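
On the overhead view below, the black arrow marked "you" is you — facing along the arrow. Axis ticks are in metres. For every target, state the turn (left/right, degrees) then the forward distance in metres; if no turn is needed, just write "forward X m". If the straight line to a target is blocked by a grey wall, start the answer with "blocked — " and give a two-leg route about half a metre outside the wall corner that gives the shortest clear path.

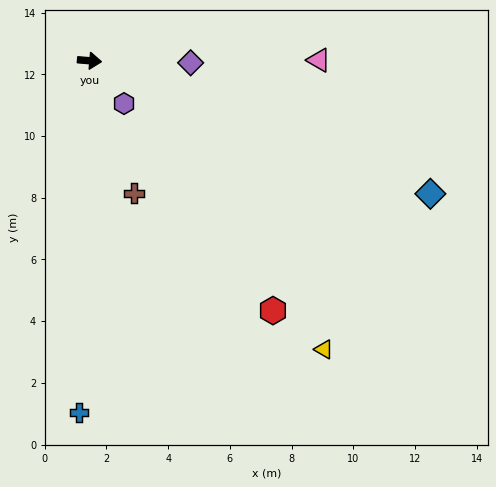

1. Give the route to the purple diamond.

turn left 4°, forward 3.3 m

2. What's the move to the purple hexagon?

turn right 46°, forward 1.8 m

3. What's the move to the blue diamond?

turn right 17°, forward 11.9 m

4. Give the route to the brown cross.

turn right 67°, forward 4.5 m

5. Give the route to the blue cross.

turn right 87°, forward 11.4 m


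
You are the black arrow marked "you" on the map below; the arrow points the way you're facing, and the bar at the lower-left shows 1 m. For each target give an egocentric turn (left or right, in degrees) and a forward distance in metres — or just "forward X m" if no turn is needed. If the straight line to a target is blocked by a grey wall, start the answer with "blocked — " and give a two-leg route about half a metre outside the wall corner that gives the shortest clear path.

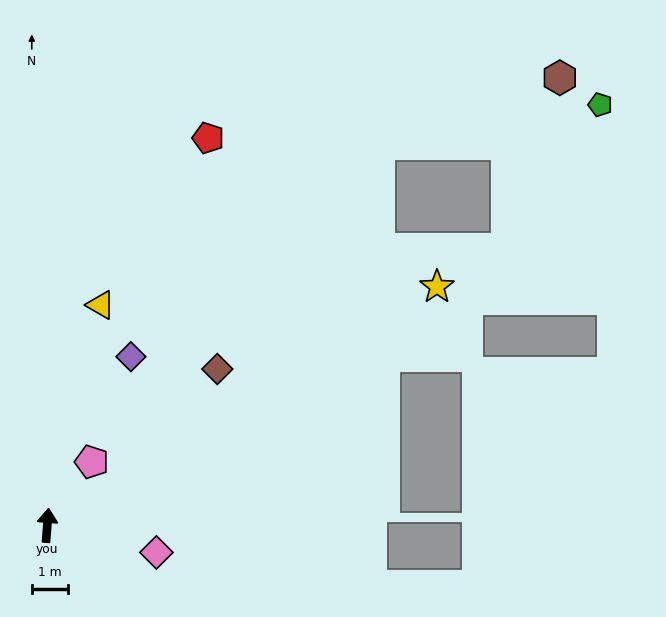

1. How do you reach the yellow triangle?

turn right 9°, forward 6.2 m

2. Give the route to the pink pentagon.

turn right 31°, forward 2.1 m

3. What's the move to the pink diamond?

turn right 99°, forward 3.1 m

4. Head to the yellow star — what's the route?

turn right 54°, forward 12.5 m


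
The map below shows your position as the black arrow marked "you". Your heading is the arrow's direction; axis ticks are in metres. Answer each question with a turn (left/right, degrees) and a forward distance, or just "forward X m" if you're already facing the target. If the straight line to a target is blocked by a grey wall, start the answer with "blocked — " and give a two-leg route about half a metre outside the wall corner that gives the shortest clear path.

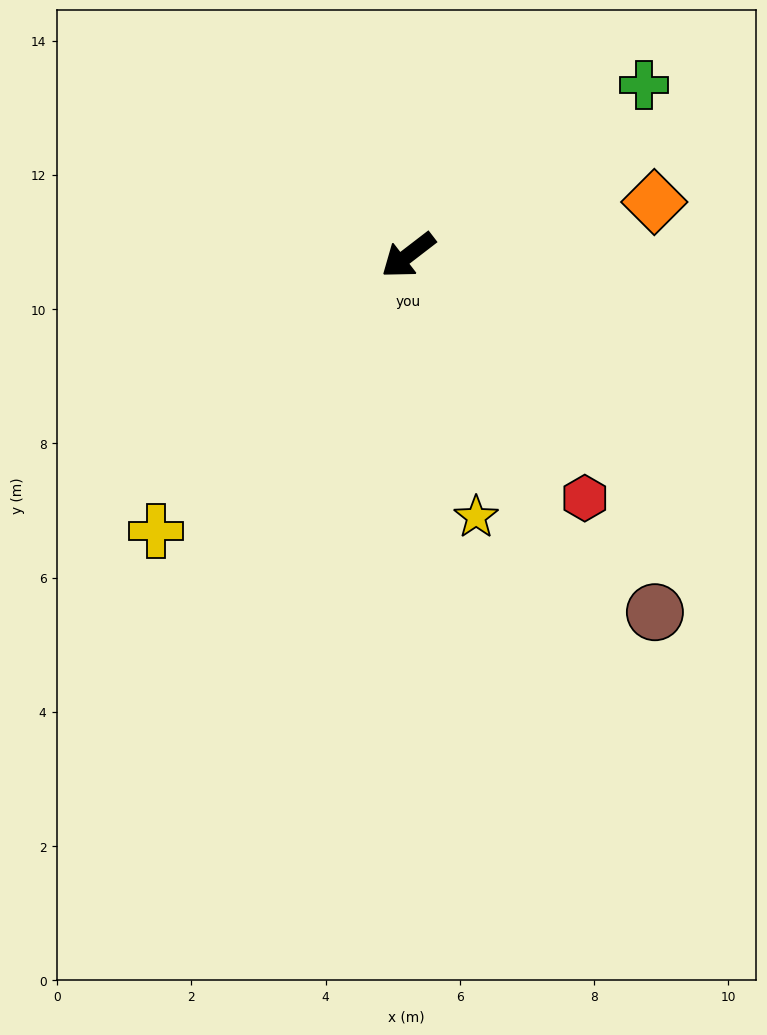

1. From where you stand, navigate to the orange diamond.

turn left 155°, forward 3.8 m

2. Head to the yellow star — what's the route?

turn left 67°, forward 4.0 m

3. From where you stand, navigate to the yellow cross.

turn left 10°, forward 5.6 m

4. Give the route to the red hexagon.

turn left 88°, forward 4.5 m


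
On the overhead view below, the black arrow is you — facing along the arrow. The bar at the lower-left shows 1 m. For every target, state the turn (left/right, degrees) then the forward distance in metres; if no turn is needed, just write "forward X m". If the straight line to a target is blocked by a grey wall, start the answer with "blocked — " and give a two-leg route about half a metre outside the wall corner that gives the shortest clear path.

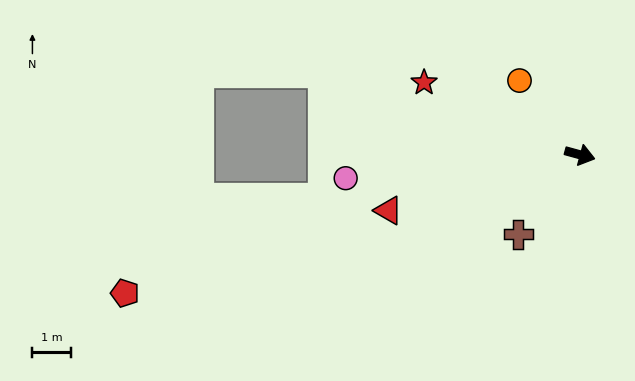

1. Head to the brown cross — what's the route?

turn right 113°, forward 2.6 m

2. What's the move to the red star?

turn left 170°, forward 4.4 m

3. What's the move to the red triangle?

turn right 148°, forward 5.1 m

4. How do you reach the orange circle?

turn left 144°, forward 2.4 m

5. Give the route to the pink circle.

turn right 159°, forward 6.0 m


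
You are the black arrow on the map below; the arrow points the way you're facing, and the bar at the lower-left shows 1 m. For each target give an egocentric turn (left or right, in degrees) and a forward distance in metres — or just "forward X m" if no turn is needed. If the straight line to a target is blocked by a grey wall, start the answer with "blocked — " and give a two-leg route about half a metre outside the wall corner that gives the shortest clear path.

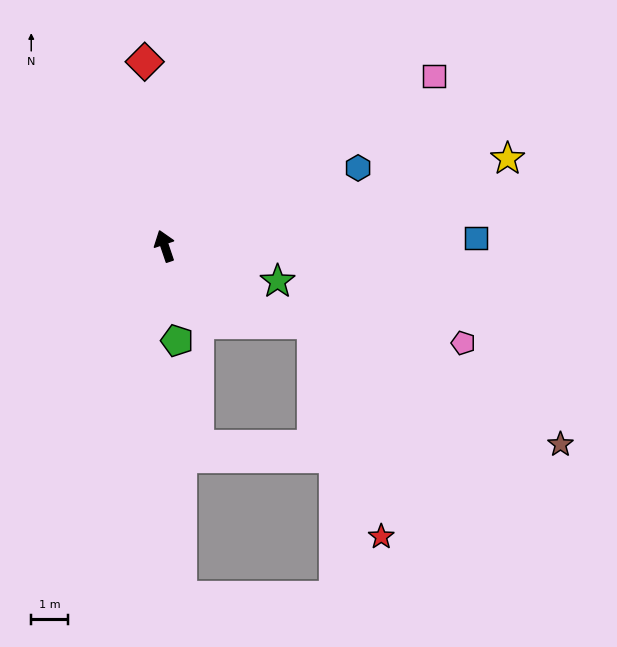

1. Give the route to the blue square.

turn right 107°, forward 8.4 m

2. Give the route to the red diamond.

turn right 12°, forward 5.0 m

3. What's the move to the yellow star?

turn right 94°, forward 9.5 m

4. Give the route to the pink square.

turn right 76°, forward 8.6 m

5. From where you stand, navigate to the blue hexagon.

turn right 87°, forward 5.6 m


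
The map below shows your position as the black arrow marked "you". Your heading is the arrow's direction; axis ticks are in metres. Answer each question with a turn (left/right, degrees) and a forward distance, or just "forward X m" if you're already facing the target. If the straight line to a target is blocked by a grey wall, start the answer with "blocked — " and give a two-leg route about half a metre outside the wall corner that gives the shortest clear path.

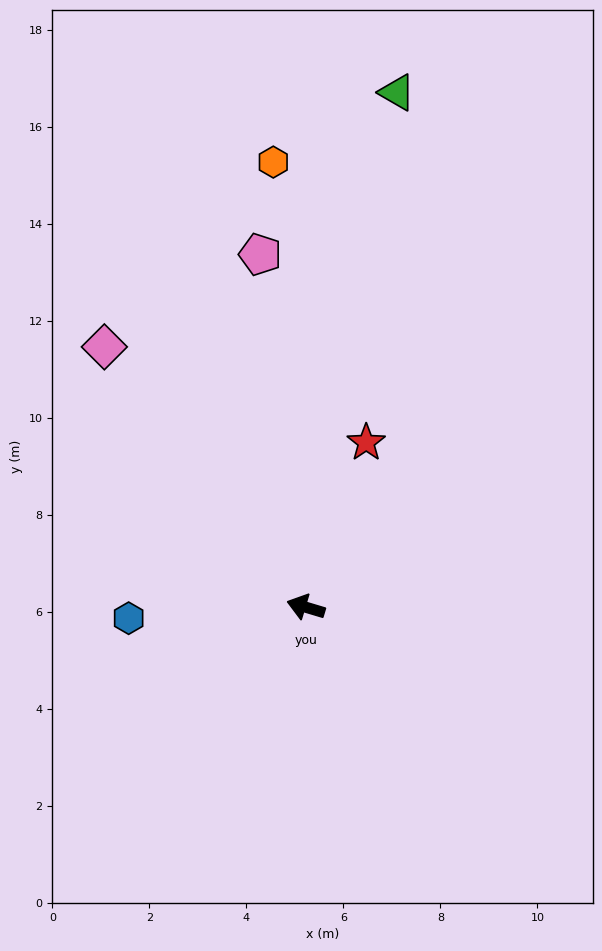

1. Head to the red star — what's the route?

turn right 93°, forward 3.6 m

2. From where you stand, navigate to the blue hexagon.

turn left 20°, forward 3.7 m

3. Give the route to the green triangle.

turn right 83°, forward 10.8 m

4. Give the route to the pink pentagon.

turn right 66°, forward 7.3 m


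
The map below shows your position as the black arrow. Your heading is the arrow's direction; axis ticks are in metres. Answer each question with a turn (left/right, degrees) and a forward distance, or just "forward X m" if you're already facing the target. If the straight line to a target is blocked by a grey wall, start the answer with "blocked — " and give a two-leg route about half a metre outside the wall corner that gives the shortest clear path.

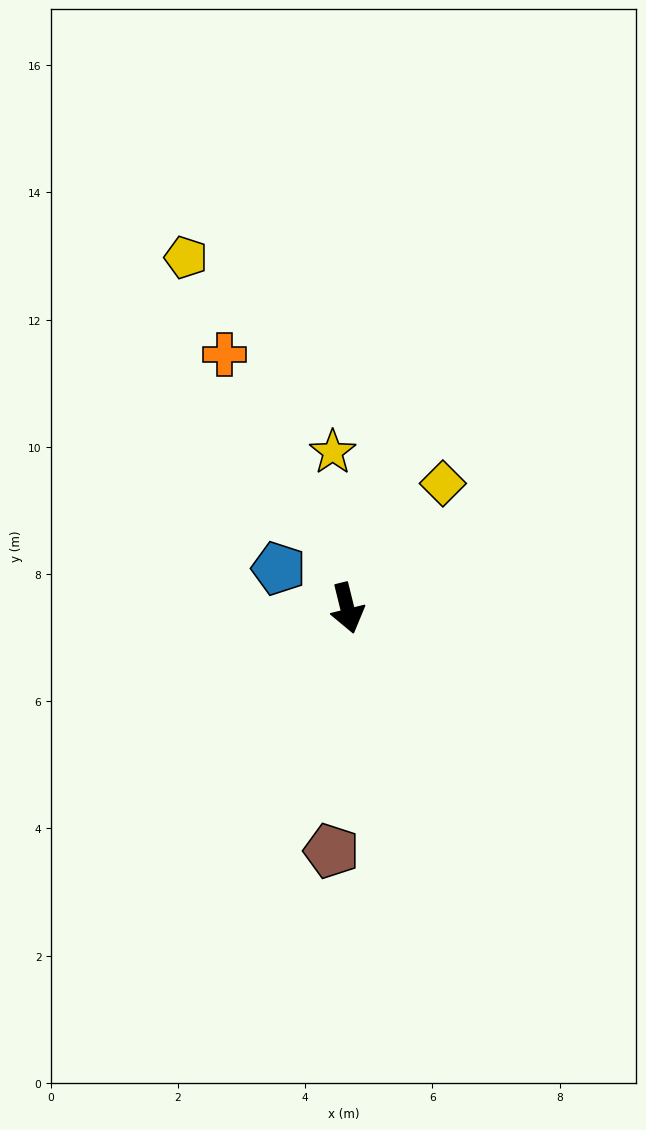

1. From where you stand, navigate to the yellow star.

turn left 171°, forward 2.5 m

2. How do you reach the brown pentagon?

turn right 18°, forward 3.8 m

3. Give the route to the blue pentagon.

turn right 134°, forward 1.2 m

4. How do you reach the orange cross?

turn right 168°, forward 4.4 m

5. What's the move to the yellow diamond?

turn left 129°, forward 2.5 m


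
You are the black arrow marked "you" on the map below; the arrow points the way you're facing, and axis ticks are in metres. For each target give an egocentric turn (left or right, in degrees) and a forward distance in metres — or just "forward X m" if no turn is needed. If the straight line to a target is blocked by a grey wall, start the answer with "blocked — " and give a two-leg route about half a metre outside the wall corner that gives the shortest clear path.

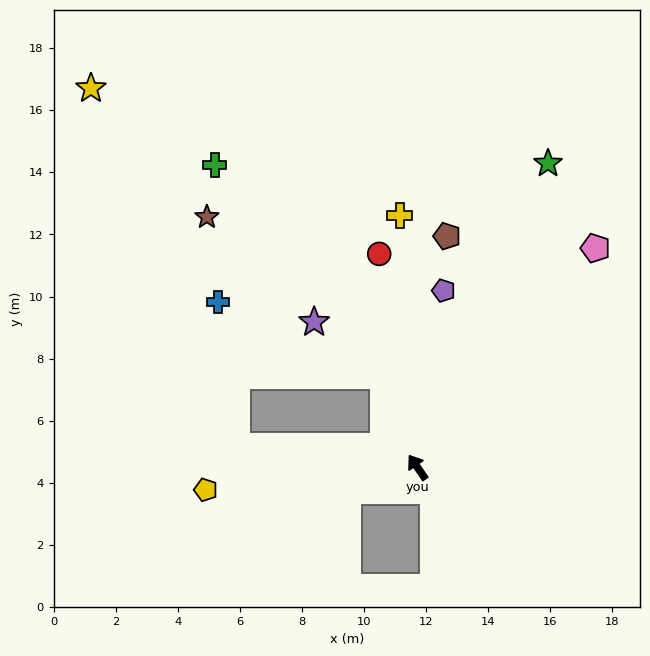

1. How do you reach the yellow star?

blocked — turn left 49°, forward 5.9 m, then turn right 61°, forward 12.4 m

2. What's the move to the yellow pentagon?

turn left 62°, forward 6.9 m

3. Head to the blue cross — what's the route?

blocked — turn left 49°, forward 5.9 m, then turn right 76°, forward 4.7 m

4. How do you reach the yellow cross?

turn right 30°, forward 8.1 m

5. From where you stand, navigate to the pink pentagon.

turn right 73°, forward 9.1 m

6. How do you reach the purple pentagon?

turn right 43°, forward 5.8 m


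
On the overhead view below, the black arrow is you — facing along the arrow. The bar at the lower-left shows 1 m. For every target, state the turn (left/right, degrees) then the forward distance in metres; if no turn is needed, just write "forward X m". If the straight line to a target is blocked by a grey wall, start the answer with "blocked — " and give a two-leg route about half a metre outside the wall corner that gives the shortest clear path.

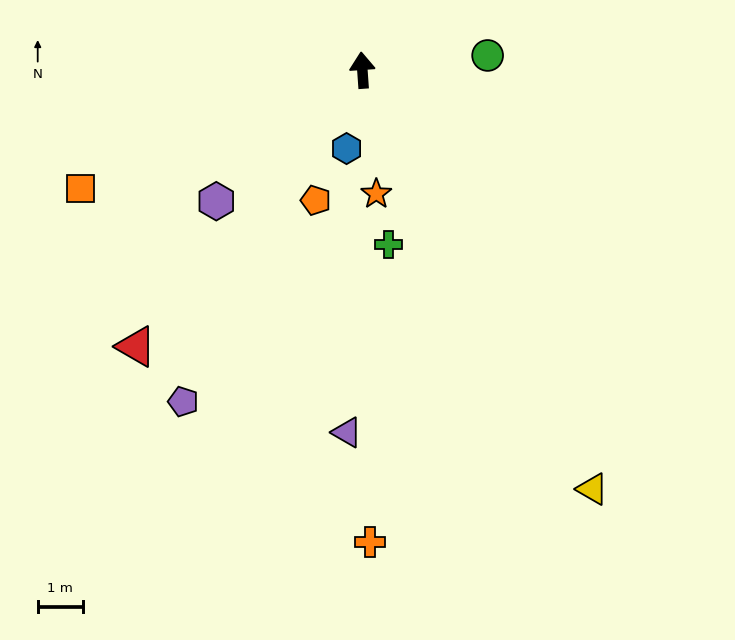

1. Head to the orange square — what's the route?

turn left 109°, forward 6.8 m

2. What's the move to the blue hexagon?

turn left 165°, forward 1.8 m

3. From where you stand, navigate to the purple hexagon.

turn left 128°, forward 4.4 m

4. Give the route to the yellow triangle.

turn right 155°, forward 10.6 m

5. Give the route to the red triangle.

turn left 137°, forward 7.9 m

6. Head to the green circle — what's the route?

turn right 87°, forward 2.8 m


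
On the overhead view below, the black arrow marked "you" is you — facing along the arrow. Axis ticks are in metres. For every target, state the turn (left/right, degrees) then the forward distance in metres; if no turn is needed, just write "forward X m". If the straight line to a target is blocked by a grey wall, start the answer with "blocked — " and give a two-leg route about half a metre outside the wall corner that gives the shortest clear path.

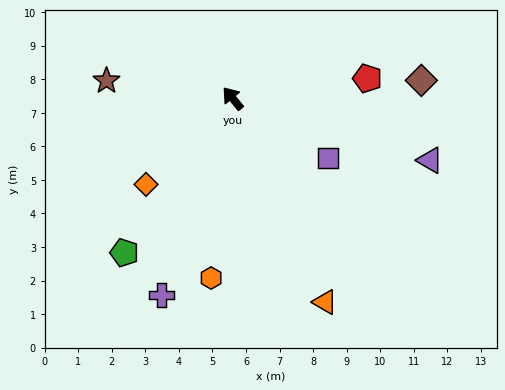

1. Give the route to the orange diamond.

turn left 95°, forward 3.6 m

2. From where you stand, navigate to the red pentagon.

turn right 121°, forward 4.1 m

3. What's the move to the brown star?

turn left 43°, forward 3.8 m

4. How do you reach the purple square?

turn right 161°, forward 3.3 m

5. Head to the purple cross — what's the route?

turn left 121°, forward 6.2 m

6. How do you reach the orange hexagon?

turn left 134°, forward 5.4 m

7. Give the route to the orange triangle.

turn left 165°, forward 6.7 m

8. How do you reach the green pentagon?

turn left 106°, forward 5.6 m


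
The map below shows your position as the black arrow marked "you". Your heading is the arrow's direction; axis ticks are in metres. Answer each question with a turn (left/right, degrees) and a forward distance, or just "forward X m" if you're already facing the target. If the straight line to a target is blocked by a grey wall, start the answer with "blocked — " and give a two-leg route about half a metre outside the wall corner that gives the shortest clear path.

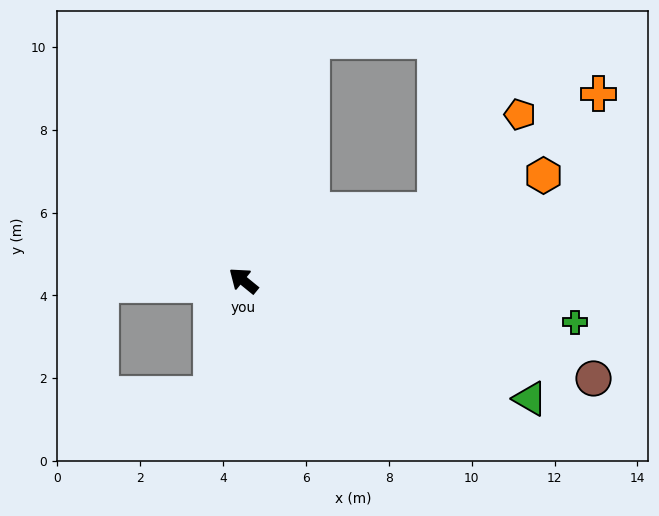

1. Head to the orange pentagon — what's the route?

blocked — turn right 120°, forward 4.9 m, then turn left 27°, forward 3.1 m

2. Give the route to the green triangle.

turn right 163°, forward 7.5 m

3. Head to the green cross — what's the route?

turn right 148°, forward 8.1 m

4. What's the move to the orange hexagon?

turn right 121°, forward 7.7 m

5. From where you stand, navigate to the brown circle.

turn right 156°, forward 8.8 m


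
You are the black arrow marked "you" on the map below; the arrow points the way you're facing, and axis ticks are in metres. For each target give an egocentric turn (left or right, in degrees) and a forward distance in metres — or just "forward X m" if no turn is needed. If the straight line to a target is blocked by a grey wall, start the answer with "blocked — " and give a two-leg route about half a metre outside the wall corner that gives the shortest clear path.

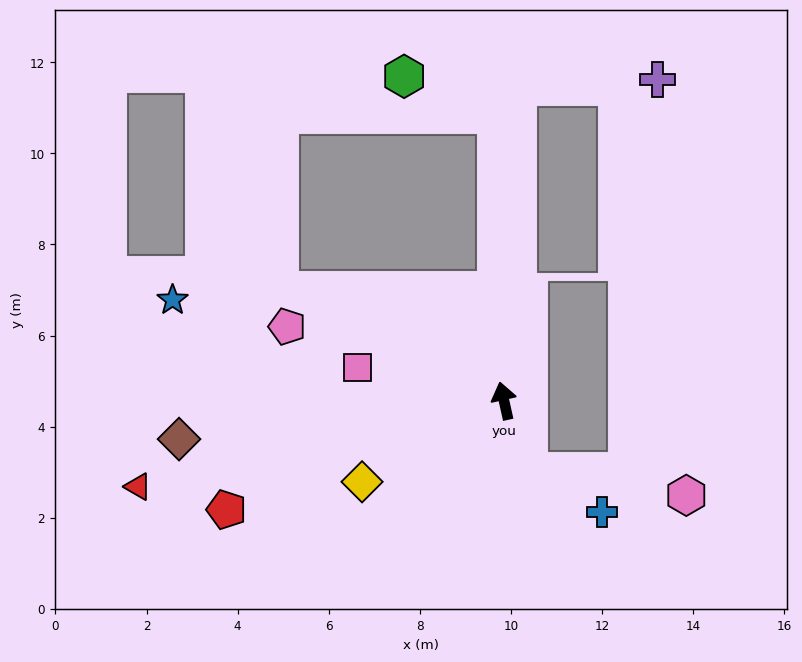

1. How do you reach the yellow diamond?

turn left 107°, forward 3.6 m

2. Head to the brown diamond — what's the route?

turn left 84°, forward 7.2 m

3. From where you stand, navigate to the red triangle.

turn left 91°, forward 8.3 m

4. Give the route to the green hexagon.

blocked — turn right 11°, forward 6.3 m, then turn left 66°, forward 2.2 m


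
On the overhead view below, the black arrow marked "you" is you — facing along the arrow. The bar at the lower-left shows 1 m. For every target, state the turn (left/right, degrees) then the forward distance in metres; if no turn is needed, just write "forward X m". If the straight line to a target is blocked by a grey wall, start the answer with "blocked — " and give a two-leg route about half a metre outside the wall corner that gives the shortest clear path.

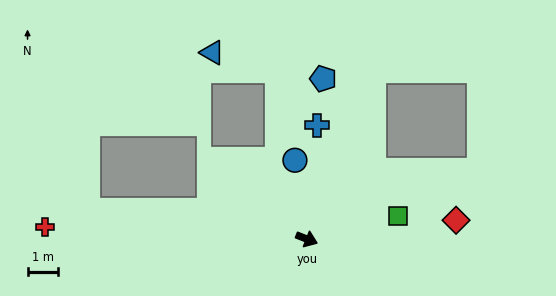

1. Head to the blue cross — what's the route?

turn left 107°, forward 3.7 m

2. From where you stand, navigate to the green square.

turn left 36°, forward 3.1 m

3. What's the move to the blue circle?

turn left 120°, forward 2.6 m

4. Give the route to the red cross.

turn right 161°, forward 8.6 m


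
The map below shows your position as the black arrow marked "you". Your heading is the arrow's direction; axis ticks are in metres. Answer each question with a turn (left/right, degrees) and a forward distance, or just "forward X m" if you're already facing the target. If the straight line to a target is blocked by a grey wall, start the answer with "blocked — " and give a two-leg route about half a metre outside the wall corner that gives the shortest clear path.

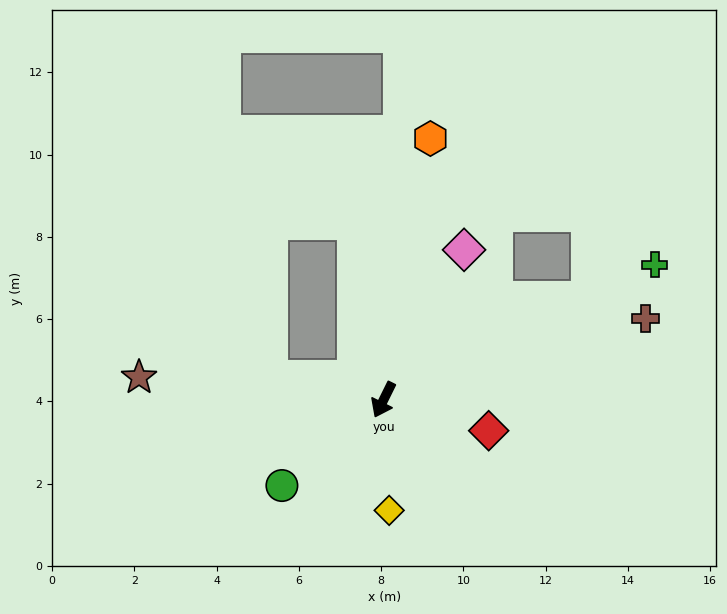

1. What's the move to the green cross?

turn left 143°, forward 7.4 m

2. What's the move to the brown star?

turn right 69°, forward 6.0 m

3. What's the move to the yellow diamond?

turn left 29°, forward 2.7 m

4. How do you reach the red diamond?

turn left 100°, forward 2.7 m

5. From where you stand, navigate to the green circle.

turn right 24°, forward 3.2 m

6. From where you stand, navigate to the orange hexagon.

turn right 164°, forward 6.5 m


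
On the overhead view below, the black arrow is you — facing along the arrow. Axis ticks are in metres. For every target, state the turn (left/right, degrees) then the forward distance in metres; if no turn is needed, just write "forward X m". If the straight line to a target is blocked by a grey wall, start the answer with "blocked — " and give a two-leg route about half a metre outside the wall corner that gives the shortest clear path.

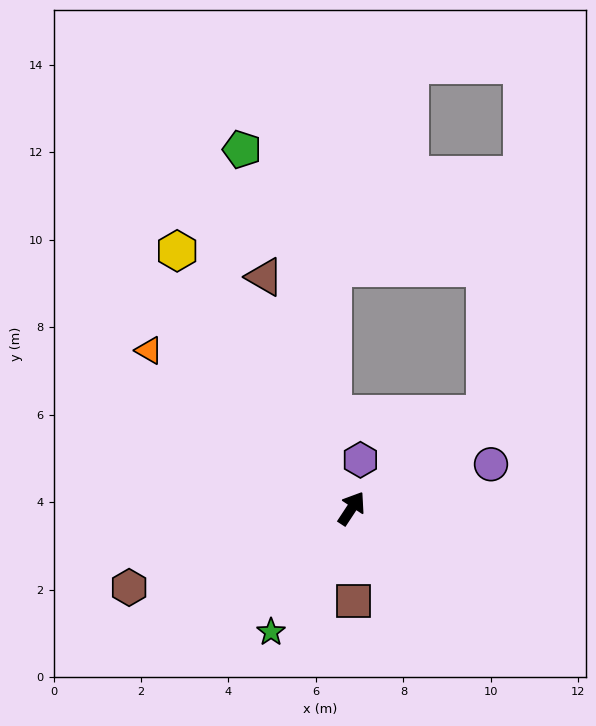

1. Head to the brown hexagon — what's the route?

turn left 143°, forward 5.4 m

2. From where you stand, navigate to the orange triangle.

turn left 85°, forward 5.9 m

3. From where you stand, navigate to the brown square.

turn right 145°, forward 2.1 m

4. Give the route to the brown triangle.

turn left 54°, forward 5.7 m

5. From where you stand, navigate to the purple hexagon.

turn left 23°, forward 1.1 m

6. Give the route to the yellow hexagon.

turn left 67°, forward 7.1 m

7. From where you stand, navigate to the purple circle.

turn right 39°, forward 3.3 m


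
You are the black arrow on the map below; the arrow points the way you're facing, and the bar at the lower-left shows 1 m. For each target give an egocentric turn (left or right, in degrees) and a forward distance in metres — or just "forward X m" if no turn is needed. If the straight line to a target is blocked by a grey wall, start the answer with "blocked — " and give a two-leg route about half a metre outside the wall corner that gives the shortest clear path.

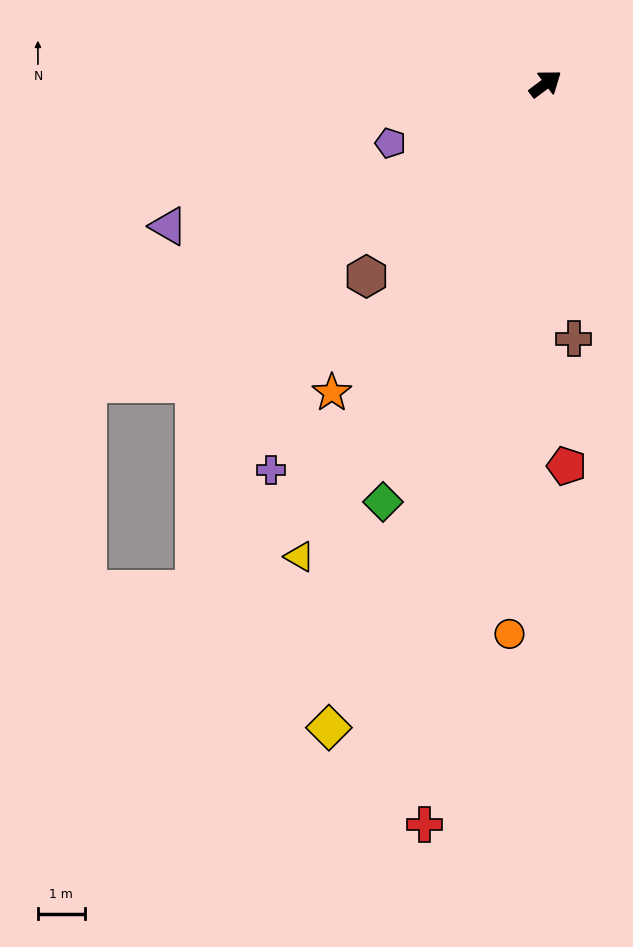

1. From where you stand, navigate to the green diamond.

turn right 148°, forward 9.6 m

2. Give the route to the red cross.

turn right 136°, forward 16.1 m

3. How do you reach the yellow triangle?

turn right 154°, forward 11.4 m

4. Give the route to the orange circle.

turn right 131°, forward 11.8 m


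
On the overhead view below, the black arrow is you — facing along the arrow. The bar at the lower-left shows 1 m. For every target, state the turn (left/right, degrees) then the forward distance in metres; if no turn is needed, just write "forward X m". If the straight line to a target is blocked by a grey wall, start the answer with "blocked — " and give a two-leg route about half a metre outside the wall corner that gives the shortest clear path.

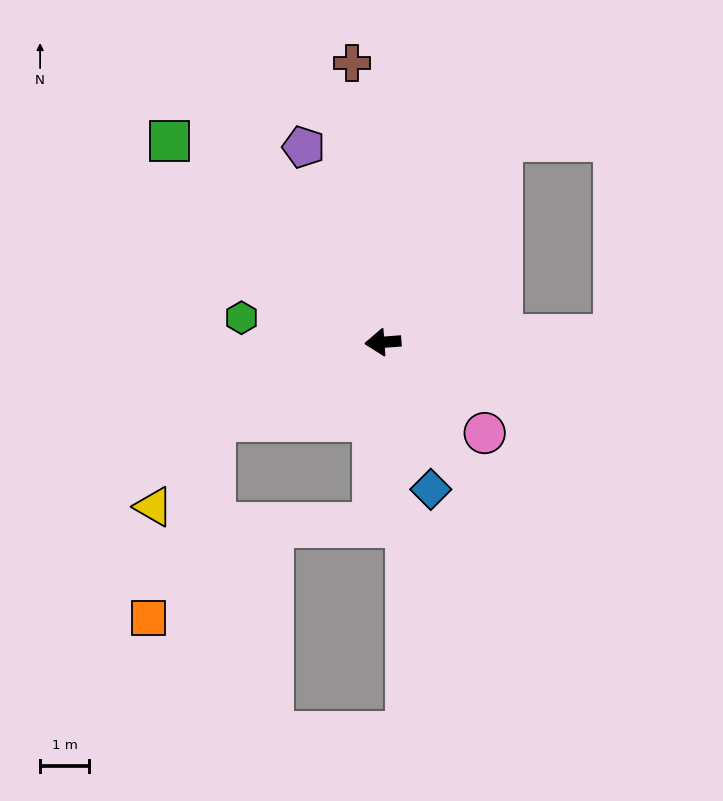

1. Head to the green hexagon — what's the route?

turn right 14°, forward 2.9 m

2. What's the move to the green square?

turn right 47°, forward 6.0 m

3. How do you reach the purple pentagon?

turn right 72°, forward 4.3 m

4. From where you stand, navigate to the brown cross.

turn right 88°, forward 5.7 m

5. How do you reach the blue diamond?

turn left 104°, forward 3.2 m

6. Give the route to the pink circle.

turn left 134°, forward 2.8 m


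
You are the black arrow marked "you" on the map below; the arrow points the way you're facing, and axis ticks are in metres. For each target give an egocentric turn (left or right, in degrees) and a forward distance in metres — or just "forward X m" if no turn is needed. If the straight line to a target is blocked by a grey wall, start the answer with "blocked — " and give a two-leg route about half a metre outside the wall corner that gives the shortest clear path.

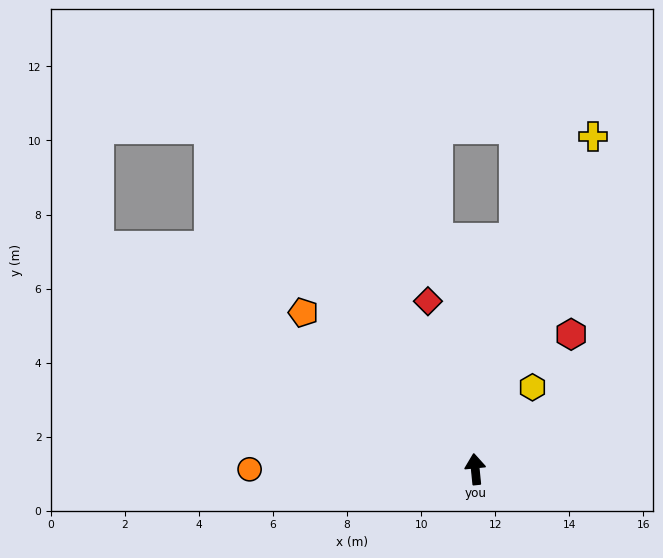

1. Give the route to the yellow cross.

turn right 25°, forward 9.5 m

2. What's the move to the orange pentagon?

turn left 42°, forward 6.3 m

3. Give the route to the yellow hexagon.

turn right 41°, forward 2.7 m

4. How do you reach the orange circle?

turn left 84°, forward 6.1 m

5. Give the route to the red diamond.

turn left 10°, forward 4.7 m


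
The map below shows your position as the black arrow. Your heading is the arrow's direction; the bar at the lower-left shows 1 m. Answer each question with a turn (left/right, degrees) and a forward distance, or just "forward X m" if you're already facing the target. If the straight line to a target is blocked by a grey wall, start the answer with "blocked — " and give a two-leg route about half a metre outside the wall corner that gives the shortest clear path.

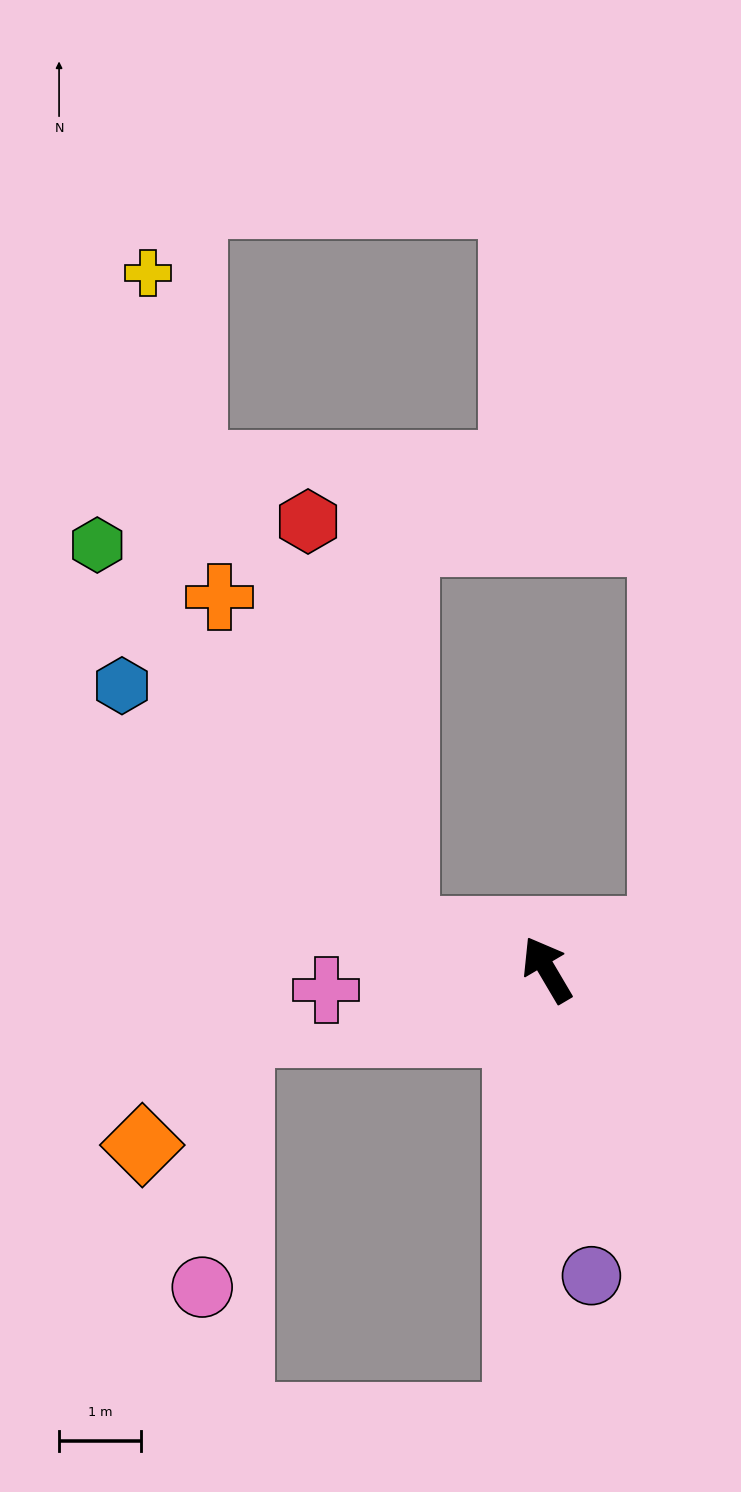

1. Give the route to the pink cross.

turn left 65°, forward 2.7 m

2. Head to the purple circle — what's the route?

turn left 158°, forward 3.8 m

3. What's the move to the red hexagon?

blocked — turn left 44°, forward 1.8 m, then turn right 61°, forward 5.2 m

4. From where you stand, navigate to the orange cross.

blocked — turn left 44°, forward 1.8 m, then turn right 46°, forward 4.7 m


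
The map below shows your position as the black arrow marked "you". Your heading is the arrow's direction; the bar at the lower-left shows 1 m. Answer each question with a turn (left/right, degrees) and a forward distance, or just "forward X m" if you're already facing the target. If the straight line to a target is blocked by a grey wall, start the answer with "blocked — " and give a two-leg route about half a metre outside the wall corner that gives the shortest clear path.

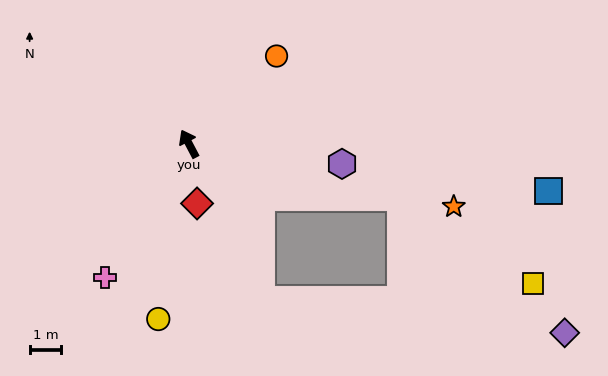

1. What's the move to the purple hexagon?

turn right 125°, forward 4.9 m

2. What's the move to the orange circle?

turn right 73°, forward 3.9 m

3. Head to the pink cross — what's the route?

turn left 120°, forward 5.0 m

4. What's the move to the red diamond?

turn left 160°, forward 1.9 m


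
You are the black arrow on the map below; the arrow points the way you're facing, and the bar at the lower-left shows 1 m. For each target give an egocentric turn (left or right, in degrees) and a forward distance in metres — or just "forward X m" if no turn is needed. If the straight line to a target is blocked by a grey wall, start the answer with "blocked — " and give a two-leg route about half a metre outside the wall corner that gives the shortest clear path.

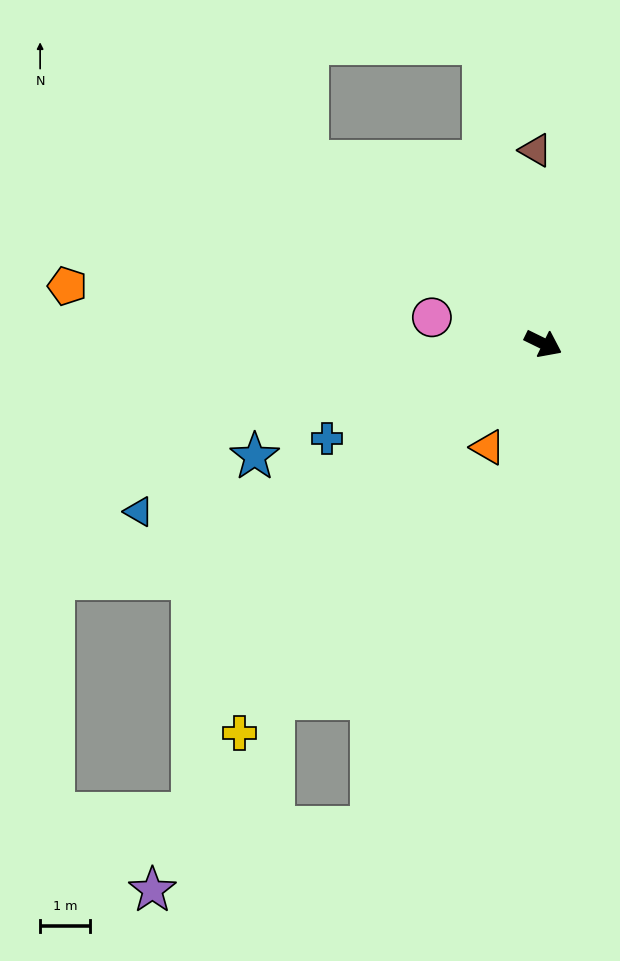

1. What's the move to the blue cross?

turn right 130°, forward 4.7 m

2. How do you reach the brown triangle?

turn left 118°, forward 3.9 m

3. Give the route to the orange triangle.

turn right 92°, forward 2.4 m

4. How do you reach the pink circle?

turn right 167°, forward 2.3 m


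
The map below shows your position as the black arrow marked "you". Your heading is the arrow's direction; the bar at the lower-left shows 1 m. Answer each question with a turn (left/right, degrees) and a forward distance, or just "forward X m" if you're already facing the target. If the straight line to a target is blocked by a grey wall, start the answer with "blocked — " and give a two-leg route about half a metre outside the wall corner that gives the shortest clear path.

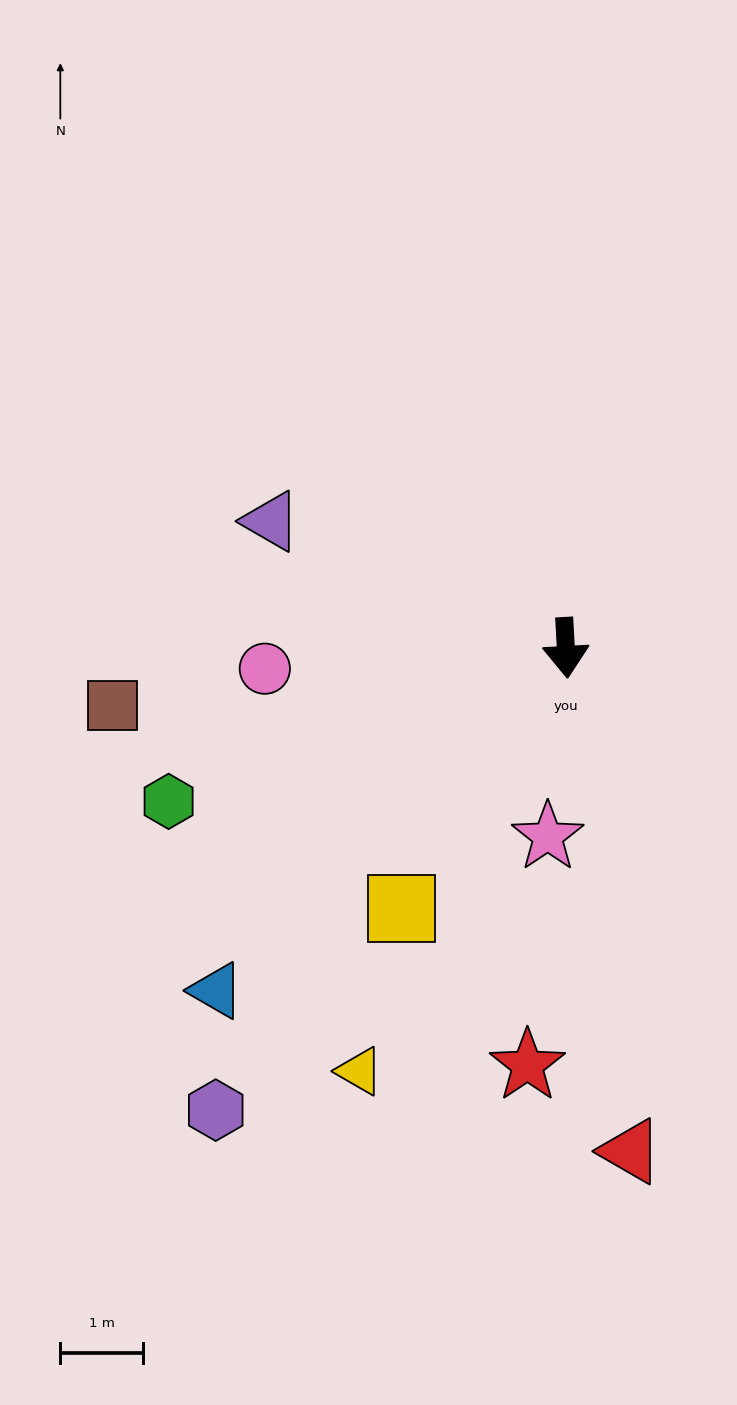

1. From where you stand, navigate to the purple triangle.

turn right 116°, forward 3.9 m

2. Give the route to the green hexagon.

turn right 72°, forward 5.1 m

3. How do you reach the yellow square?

turn right 35°, forward 3.7 m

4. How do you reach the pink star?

turn right 9°, forward 2.3 m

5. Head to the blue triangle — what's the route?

turn right 49°, forward 5.9 m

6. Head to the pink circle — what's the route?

turn right 89°, forward 3.6 m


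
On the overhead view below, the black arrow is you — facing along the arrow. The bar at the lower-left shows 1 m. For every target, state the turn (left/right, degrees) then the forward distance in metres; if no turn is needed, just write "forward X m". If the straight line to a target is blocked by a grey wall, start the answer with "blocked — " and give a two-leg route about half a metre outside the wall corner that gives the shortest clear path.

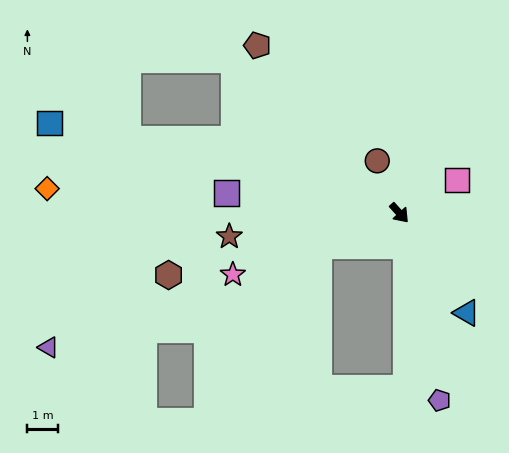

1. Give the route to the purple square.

turn right 139°, forward 5.7 m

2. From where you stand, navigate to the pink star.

turn right 112°, forward 5.8 m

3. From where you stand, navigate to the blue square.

turn right 147°, forward 11.8 m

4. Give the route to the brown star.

turn right 124°, forward 5.6 m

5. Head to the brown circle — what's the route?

turn left 161°, forward 1.8 m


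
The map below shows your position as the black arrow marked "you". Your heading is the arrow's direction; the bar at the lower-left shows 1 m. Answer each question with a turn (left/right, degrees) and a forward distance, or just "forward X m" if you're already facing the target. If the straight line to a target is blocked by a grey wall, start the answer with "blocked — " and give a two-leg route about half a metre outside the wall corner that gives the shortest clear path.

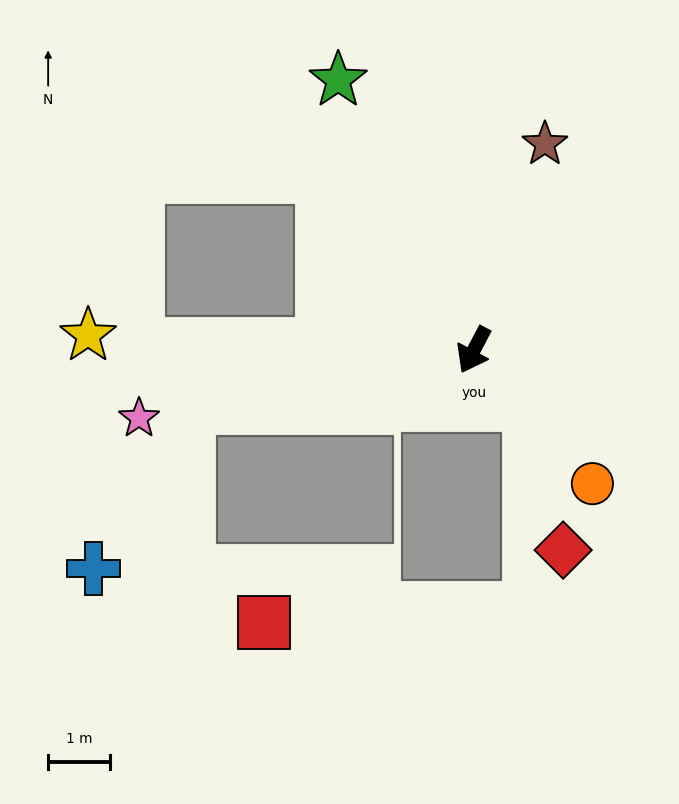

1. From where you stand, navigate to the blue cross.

blocked — turn right 51°, forward 4.7 m, then turn left 48°, forward 3.0 m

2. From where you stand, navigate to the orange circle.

turn left 69°, forward 2.9 m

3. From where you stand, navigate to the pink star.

turn right 51°, forward 5.5 m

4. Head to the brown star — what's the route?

turn right 171°, forward 3.5 m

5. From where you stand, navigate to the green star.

turn right 126°, forward 4.9 m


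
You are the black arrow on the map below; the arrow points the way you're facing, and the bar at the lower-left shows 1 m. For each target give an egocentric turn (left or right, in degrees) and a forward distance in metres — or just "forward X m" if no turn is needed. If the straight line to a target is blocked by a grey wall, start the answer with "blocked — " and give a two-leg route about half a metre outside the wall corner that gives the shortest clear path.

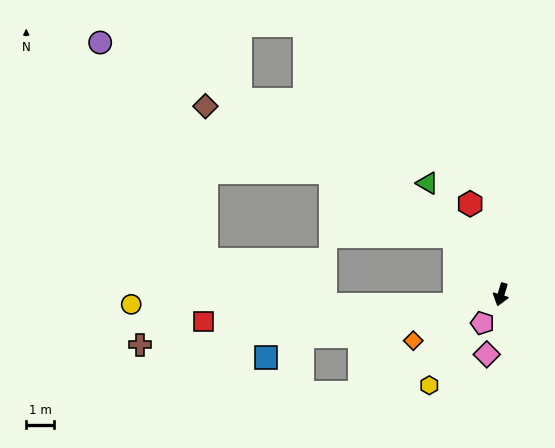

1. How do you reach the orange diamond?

turn right 46°, forward 3.6 m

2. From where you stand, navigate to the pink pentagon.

turn right 16°, forward 1.2 m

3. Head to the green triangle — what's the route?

turn right 130°, forward 4.8 m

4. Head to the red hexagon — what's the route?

turn right 145°, forward 3.4 m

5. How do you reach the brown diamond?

blocked — turn right 124°, forward 2.7 m, then turn left 23°, forward 10.1 m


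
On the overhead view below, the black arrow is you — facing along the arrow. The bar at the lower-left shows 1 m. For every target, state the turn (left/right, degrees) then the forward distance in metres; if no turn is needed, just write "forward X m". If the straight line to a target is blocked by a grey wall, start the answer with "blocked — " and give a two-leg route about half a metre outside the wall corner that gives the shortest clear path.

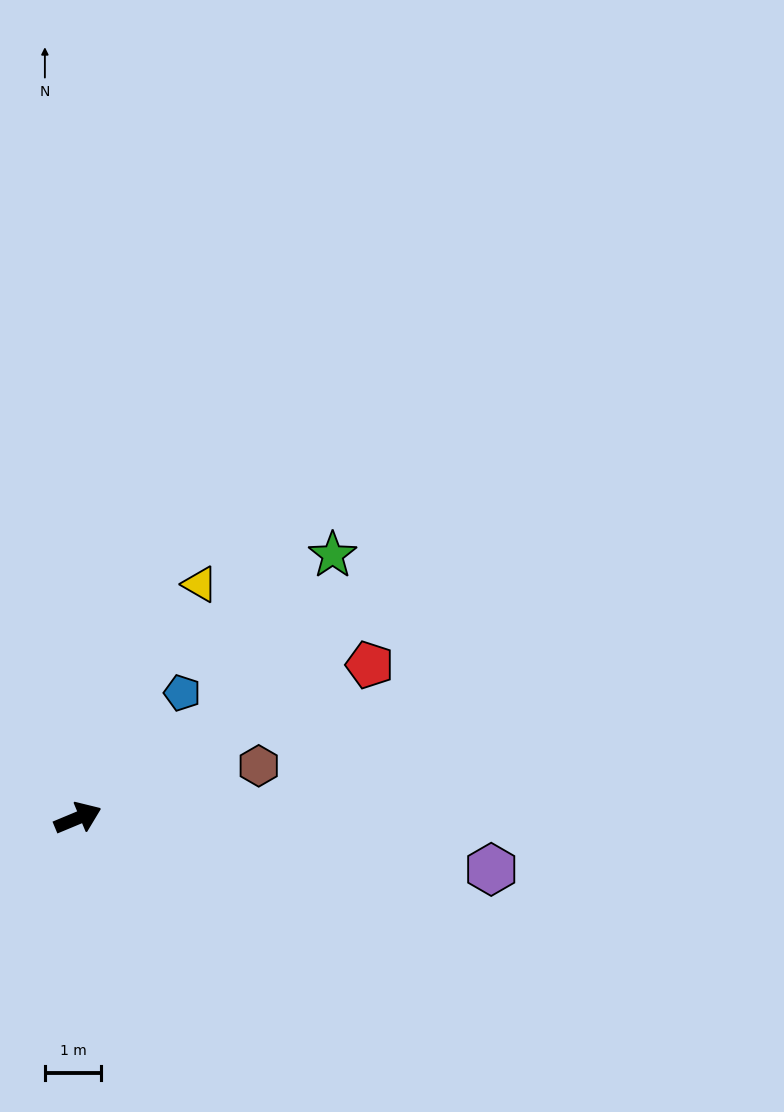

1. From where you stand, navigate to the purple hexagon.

turn right 30°, forward 7.4 m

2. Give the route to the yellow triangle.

turn left 40°, forward 4.7 m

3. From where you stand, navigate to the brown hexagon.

turn right 6°, forward 3.3 m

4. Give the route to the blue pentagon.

turn left 28°, forward 2.9 m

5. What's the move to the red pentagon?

turn left 5°, forward 5.9 m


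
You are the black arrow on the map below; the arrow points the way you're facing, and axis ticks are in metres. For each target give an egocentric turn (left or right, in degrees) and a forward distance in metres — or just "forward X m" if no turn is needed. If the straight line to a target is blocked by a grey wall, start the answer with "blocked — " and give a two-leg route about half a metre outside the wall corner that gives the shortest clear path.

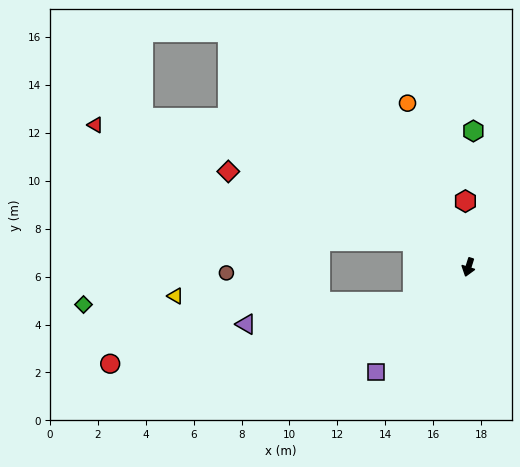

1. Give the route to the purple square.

turn right 24°, forward 5.8 m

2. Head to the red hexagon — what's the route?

turn right 160°, forward 2.8 m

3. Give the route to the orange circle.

turn right 142°, forward 7.3 m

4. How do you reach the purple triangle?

blocked — turn right 41°, forward 2.7 m, then turn right 24°, forward 7.0 m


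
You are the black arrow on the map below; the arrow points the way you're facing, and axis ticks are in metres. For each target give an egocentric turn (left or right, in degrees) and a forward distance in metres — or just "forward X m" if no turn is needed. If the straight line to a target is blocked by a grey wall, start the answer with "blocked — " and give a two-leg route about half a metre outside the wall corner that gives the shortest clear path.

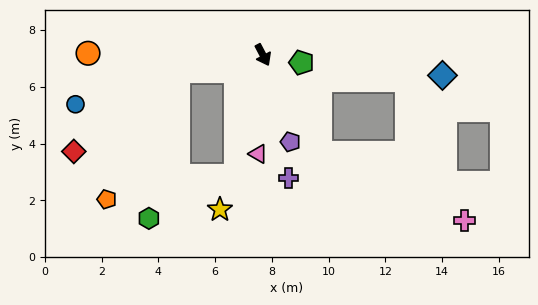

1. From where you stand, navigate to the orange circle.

turn right 118°, forward 6.2 m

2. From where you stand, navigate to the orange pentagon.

blocked — turn right 107°, forward 3.0 m, then turn left 50°, forward 5.2 m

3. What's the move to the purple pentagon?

turn right 10°, forward 3.2 m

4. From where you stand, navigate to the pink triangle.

turn right 30°, forward 3.5 m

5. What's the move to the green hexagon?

blocked — turn right 40°, forward 4.4 m, then turn right 52°, forward 3.4 m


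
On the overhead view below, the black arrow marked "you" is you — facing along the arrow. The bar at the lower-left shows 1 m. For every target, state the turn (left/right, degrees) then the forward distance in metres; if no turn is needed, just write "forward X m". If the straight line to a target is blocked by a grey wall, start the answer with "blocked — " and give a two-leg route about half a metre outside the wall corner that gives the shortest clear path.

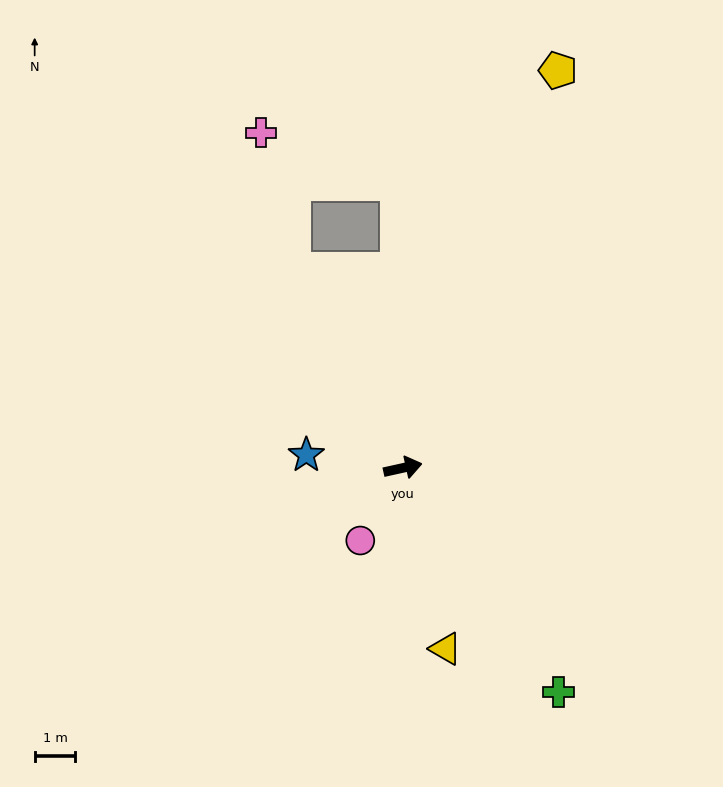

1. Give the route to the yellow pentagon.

turn left 56°, forward 10.5 m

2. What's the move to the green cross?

turn right 68°, forward 6.7 m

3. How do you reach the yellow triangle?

turn right 89°, forward 4.6 m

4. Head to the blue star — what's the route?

turn left 160°, forward 2.4 m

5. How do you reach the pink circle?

turn right 133°, forward 2.1 m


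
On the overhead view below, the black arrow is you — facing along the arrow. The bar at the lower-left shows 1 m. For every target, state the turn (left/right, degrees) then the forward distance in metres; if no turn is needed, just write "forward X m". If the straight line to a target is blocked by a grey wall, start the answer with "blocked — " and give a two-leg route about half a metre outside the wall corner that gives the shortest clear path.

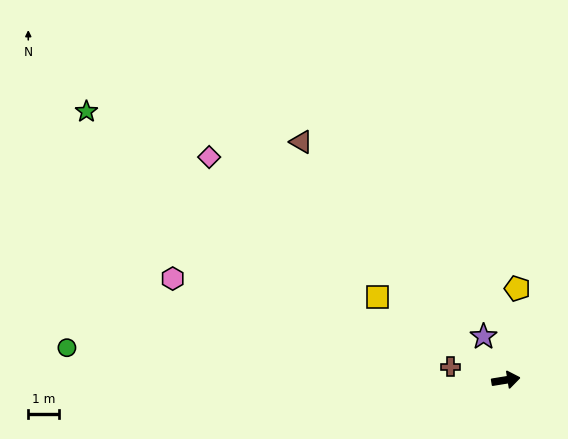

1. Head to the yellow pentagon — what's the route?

turn left 74°, forward 3.0 m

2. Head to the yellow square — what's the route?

turn left 138°, forward 4.9 m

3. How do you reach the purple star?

turn left 108°, forward 1.6 m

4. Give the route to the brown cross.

turn left 157°, forward 1.8 m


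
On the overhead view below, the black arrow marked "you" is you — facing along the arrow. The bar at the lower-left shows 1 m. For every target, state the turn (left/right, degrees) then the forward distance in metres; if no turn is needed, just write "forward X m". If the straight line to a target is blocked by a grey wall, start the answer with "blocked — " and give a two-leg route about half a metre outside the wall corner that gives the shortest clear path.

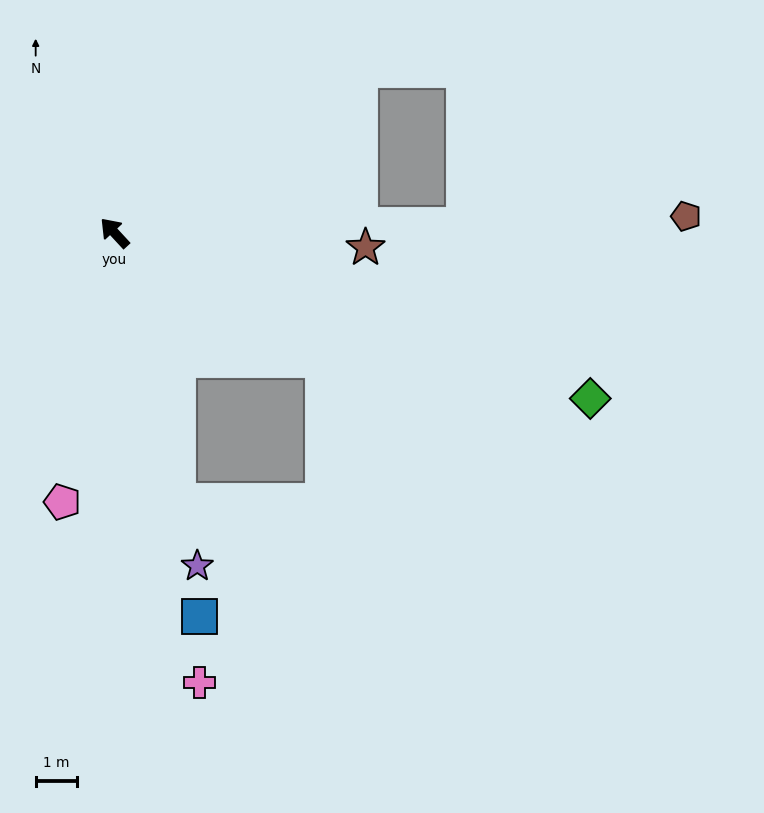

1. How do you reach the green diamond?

turn right 152°, forward 12.2 m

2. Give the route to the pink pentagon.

turn left 126°, forward 6.6 m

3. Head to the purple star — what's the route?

turn left 151°, forward 8.3 m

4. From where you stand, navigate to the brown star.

turn right 136°, forward 6.1 m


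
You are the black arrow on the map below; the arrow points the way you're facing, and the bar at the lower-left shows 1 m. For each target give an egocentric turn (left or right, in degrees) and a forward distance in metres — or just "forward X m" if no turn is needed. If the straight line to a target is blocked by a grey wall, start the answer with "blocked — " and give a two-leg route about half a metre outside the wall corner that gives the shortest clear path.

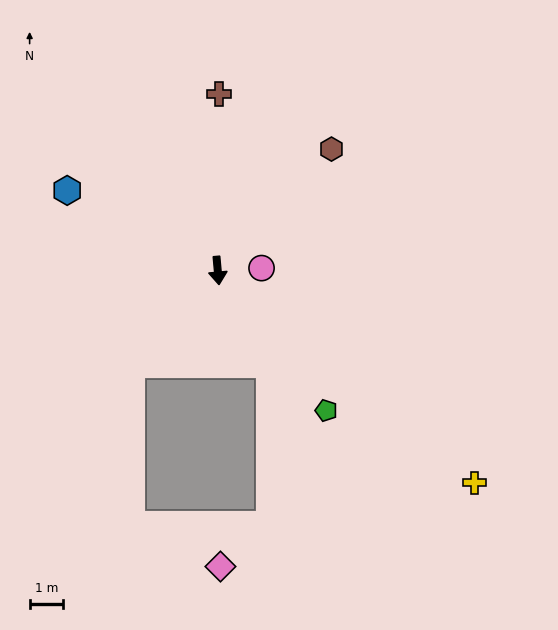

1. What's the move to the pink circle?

turn left 88°, forward 1.3 m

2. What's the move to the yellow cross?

turn left 45°, forward 10.0 m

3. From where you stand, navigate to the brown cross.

turn left 174°, forward 5.3 m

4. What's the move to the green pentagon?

turn left 33°, forward 5.3 m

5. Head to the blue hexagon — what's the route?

turn right 123°, forward 5.1 m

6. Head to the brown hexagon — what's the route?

turn left 132°, forward 5.0 m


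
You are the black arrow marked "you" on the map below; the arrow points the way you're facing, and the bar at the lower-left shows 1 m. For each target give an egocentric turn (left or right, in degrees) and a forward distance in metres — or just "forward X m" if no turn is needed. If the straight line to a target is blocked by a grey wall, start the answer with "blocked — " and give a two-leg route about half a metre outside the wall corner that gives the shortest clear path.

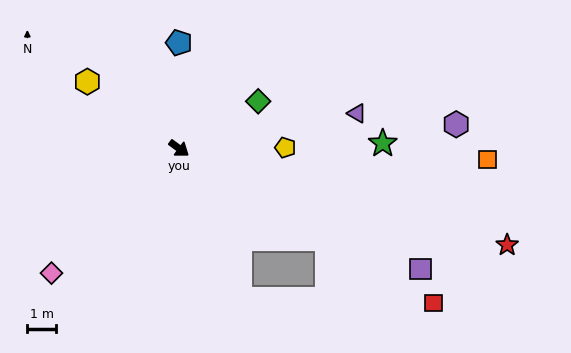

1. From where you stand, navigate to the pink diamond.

turn right 99°, forward 6.2 m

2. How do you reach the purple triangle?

turn left 48°, forward 6.3 m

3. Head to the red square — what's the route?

turn left 5°, forward 10.3 m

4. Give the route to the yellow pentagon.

turn left 37°, forward 3.7 m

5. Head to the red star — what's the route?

turn left 20°, forward 11.9 m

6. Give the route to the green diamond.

turn left 67°, forward 3.2 m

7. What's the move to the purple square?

turn left 10°, forward 9.4 m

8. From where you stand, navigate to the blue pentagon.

turn left 126°, forward 3.7 m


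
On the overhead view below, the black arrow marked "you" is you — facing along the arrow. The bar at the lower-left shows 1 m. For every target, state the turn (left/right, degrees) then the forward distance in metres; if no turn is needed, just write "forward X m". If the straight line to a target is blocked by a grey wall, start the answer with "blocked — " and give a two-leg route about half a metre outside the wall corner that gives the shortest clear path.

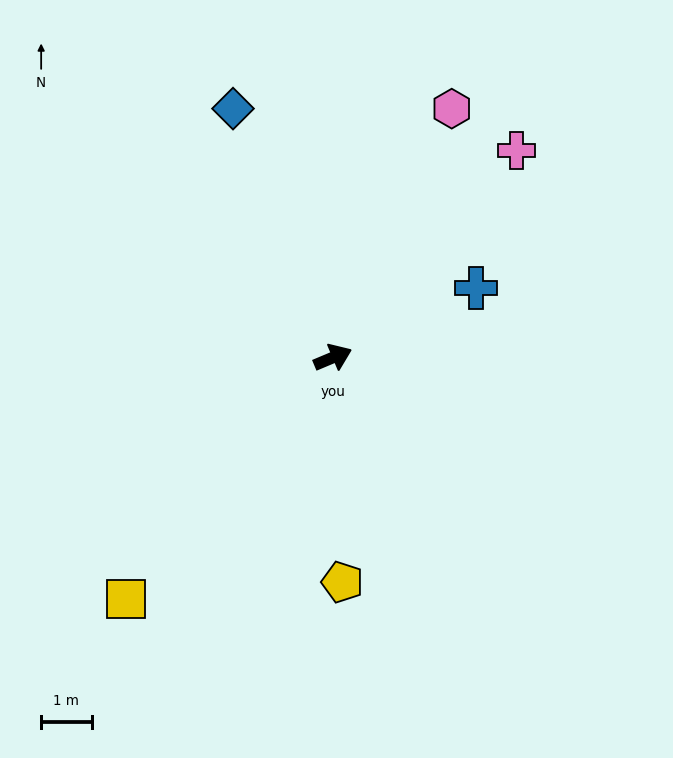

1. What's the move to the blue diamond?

turn left 89°, forward 5.3 m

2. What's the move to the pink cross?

turn left 26°, forward 5.5 m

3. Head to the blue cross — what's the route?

turn left 3°, forward 3.1 m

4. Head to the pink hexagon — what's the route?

turn left 42°, forward 5.5 m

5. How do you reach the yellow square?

turn right 153°, forward 6.3 m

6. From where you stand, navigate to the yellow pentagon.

turn right 110°, forward 4.4 m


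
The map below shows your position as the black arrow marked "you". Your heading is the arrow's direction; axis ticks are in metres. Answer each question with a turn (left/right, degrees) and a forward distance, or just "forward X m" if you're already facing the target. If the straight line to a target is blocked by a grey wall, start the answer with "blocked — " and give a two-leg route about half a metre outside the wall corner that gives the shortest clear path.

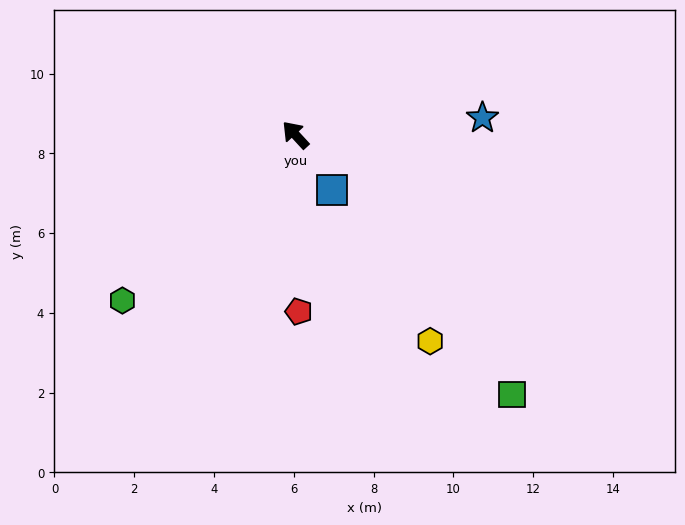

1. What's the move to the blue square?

turn left 171°, forward 1.7 m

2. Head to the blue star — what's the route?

turn right 127°, forward 4.7 m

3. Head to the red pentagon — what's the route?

turn left 138°, forward 4.4 m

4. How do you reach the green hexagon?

turn left 91°, forward 6.0 m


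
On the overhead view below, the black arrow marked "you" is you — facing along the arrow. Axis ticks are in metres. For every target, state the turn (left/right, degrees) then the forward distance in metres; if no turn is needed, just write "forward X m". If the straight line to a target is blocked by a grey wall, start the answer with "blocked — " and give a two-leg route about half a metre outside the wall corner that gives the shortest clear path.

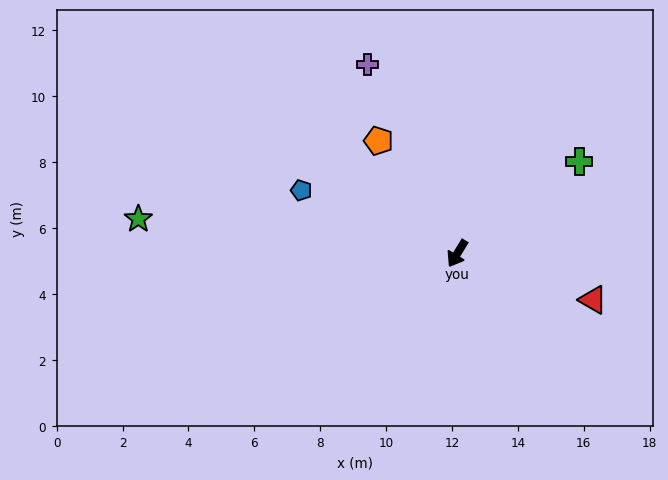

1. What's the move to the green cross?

turn left 158°, forward 4.6 m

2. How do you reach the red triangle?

turn left 103°, forward 4.4 m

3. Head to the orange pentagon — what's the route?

turn right 114°, forward 4.2 m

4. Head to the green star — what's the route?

turn right 65°, forward 9.7 m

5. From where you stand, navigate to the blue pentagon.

turn right 81°, forward 5.1 m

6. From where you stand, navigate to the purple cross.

turn right 123°, forward 6.4 m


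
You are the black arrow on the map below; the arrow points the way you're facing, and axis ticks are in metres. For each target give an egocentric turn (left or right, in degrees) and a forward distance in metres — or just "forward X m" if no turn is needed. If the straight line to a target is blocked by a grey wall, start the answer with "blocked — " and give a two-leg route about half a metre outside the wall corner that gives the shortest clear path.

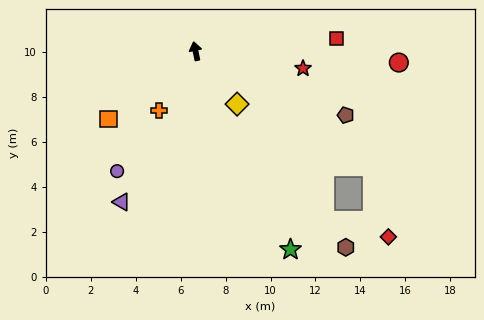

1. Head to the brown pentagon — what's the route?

turn right 125°, forward 7.3 m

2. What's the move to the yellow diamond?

turn right 153°, forward 3.0 m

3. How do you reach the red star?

turn right 111°, forward 4.8 m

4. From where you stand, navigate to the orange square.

turn left 116°, forward 4.9 m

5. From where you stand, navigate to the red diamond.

blocked — turn right 135°, forward 9.4 m, then turn right 44°, forward 3.2 m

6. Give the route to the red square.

turn right 96°, forward 6.3 m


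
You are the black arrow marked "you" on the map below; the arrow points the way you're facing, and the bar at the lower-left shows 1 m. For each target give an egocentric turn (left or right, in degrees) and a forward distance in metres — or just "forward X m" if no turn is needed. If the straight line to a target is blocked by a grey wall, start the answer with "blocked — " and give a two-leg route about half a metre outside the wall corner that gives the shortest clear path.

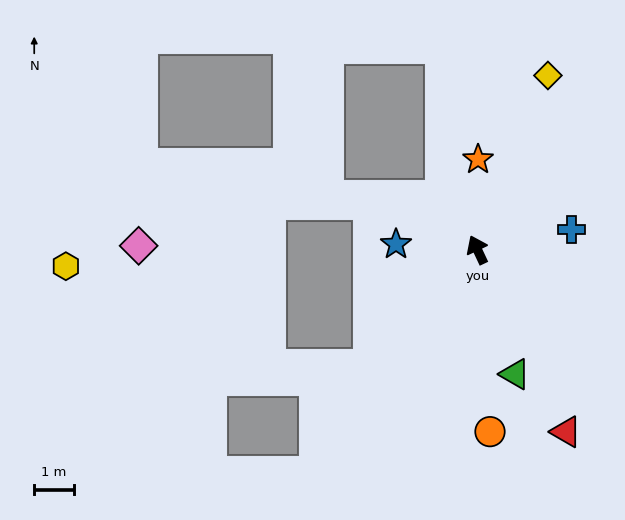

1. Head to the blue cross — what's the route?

turn right 103°, forward 2.4 m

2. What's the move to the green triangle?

turn left 172°, forward 3.3 m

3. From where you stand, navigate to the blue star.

turn left 61°, forward 2.1 m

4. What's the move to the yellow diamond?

turn right 47°, forward 4.8 m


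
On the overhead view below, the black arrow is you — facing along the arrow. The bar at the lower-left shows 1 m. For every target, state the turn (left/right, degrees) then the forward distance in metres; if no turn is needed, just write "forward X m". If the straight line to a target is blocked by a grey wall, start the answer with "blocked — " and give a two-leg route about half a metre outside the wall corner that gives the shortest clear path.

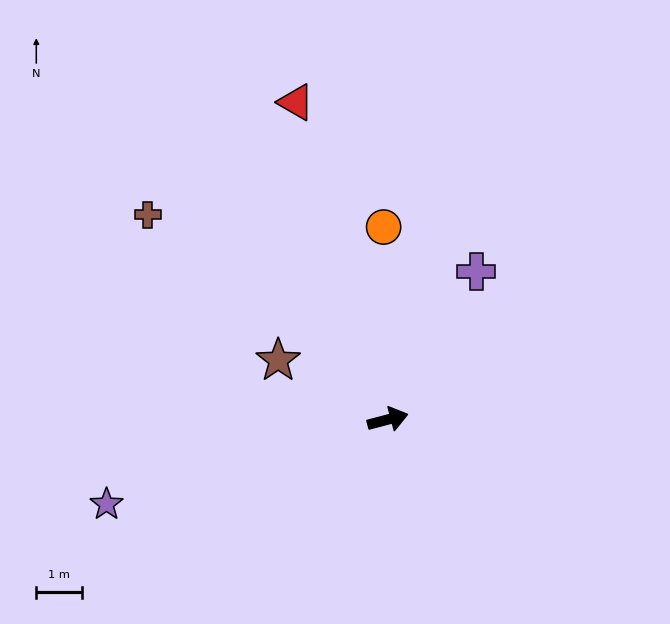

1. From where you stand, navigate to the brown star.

turn left 137°, forward 2.8 m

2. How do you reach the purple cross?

turn left 44°, forward 3.8 m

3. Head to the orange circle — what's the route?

turn left 76°, forward 4.3 m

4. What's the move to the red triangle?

turn left 91°, forward 7.3 m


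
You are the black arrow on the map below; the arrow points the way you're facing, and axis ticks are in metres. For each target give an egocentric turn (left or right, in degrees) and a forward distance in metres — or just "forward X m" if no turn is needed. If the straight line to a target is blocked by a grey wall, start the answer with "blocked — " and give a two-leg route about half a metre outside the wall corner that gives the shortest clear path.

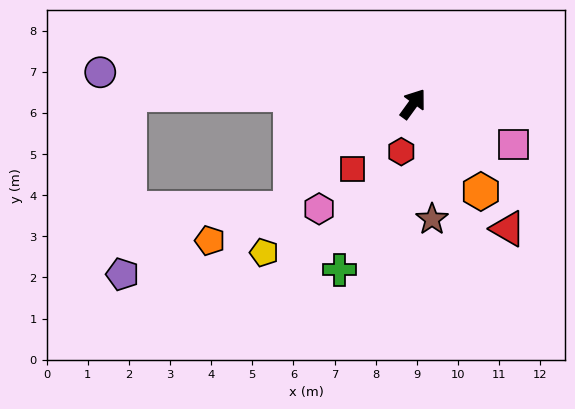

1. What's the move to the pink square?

turn right 76°, forward 2.6 m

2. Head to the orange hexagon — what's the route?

turn right 106°, forward 2.7 m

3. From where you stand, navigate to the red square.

turn left 173°, forward 2.2 m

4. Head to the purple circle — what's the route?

turn left 120°, forward 7.6 m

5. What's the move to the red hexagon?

turn right 158°, forward 1.2 m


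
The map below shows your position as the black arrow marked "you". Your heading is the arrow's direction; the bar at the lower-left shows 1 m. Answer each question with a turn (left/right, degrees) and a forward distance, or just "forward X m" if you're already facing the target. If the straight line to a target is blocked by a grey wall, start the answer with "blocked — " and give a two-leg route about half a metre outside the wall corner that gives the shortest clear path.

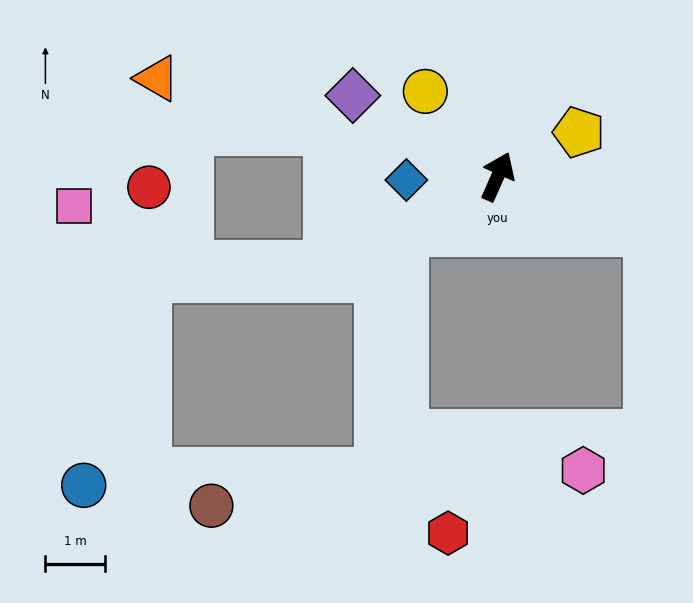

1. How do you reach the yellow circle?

turn left 64°, forward 1.9 m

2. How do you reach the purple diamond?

turn left 85°, forward 2.8 m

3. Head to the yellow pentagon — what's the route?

turn right 38°, forward 1.5 m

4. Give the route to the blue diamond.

turn left 116°, forward 1.5 m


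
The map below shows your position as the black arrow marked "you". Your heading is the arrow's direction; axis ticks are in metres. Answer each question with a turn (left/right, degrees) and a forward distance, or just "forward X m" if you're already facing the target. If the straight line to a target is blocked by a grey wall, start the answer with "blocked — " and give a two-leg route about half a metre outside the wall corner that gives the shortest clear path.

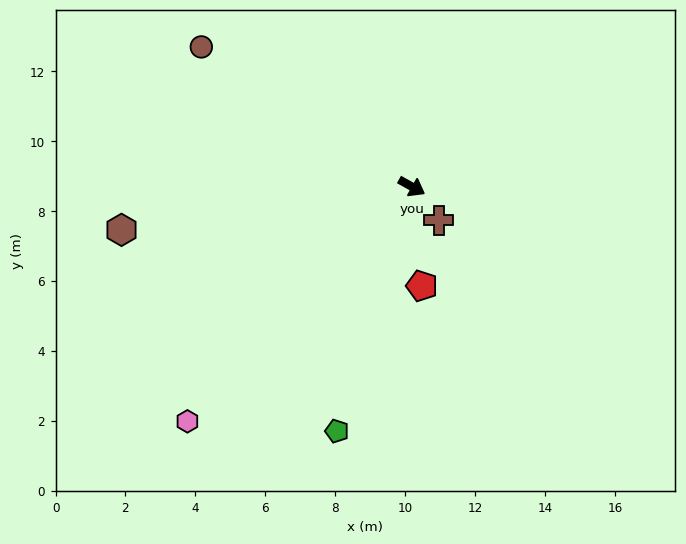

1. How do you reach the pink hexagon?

turn right 105°, forward 9.3 m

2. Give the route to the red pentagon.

turn right 55°, forward 2.9 m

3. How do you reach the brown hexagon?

turn right 142°, forward 8.4 m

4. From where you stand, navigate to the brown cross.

turn right 22°, forward 1.2 m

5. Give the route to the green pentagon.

turn right 78°, forward 7.3 m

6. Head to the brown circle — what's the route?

turn left 176°, forward 7.2 m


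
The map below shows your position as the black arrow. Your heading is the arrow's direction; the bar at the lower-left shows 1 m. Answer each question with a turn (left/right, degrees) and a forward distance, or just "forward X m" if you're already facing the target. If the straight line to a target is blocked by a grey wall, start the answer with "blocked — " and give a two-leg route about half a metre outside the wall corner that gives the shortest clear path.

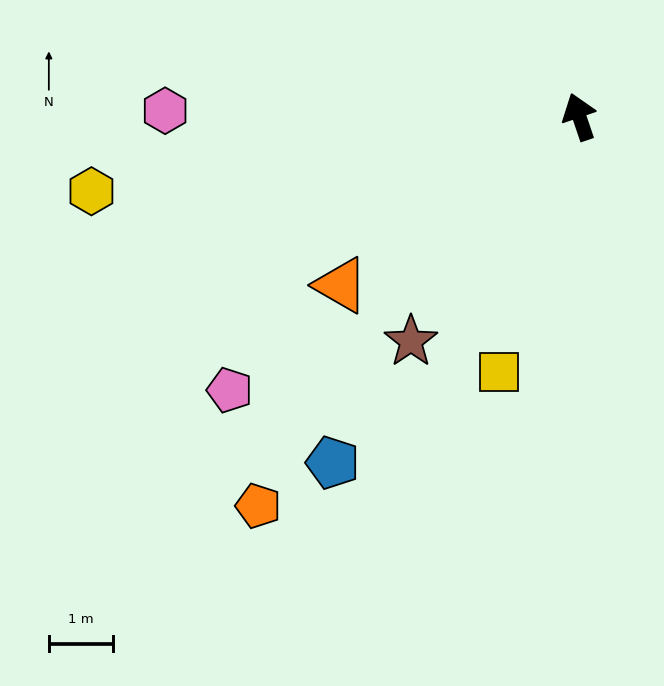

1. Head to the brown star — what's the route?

turn left 124°, forward 4.4 m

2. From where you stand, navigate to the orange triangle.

turn left 106°, forward 4.6 m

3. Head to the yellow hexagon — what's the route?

turn left 80°, forward 7.7 m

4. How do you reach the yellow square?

turn left 144°, forward 4.2 m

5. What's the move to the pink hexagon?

turn left 70°, forward 6.5 m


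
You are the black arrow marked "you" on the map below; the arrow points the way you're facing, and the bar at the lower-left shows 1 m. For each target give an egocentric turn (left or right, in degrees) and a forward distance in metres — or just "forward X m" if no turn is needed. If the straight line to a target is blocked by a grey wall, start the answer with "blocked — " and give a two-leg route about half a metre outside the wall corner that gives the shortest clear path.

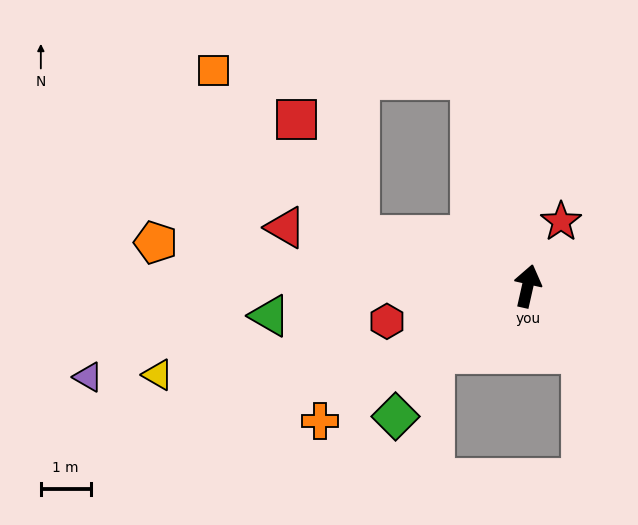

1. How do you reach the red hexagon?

turn left 117°, forward 2.9 m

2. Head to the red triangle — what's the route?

turn left 89°, forward 5.0 m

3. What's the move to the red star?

turn right 15°, forward 1.5 m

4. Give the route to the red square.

blocked — turn left 86°, forward 3.5 m, then turn right 45°, forward 2.7 m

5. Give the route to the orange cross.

turn left 136°, forward 5.0 m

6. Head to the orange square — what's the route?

blocked — turn left 28°, forward 4.3 m, then turn left 73°, forward 5.2 m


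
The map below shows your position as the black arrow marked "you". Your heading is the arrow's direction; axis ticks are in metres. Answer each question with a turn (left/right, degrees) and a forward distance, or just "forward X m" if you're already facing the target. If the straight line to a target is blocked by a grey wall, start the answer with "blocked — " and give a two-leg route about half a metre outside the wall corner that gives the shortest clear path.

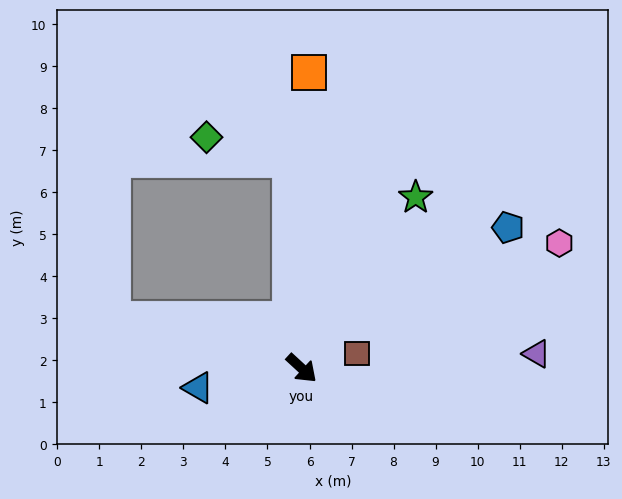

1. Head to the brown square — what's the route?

turn left 57°, forward 1.4 m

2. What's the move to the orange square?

turn left 131°, forward 7.0 m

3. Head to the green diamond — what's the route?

blocked — turn left 136°, forward 5.0 m, then turn left 71°, forward 2.1 m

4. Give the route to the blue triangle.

turn right 127°, forward 2.5 m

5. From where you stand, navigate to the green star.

turn left 99°, forward 4.9 m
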